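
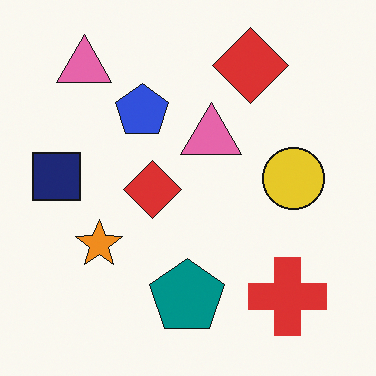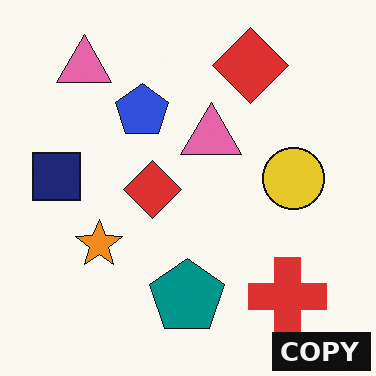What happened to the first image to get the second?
The transformation is: watermarked with the text "COPY" in the lower-right corner.

A dark label reading "COPY" appears in the lower-right corner.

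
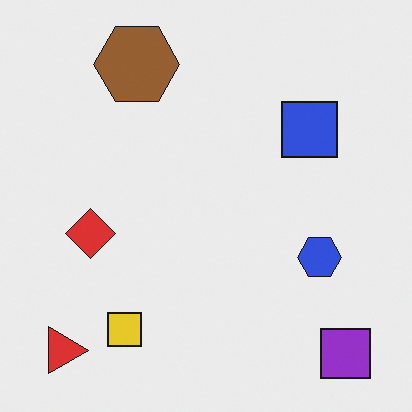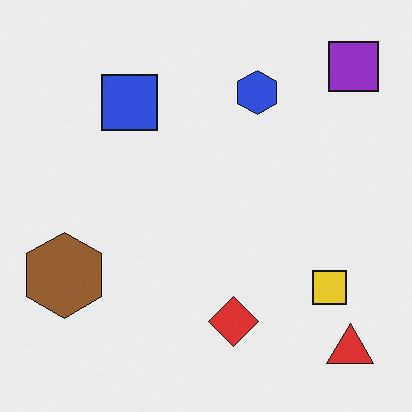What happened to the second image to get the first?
It was rotated 90° clockwise.

The red triangle sits in the bottom-right of the second image and the bottom-left of the first — consistent with a whole-image 90° clockwise rotation.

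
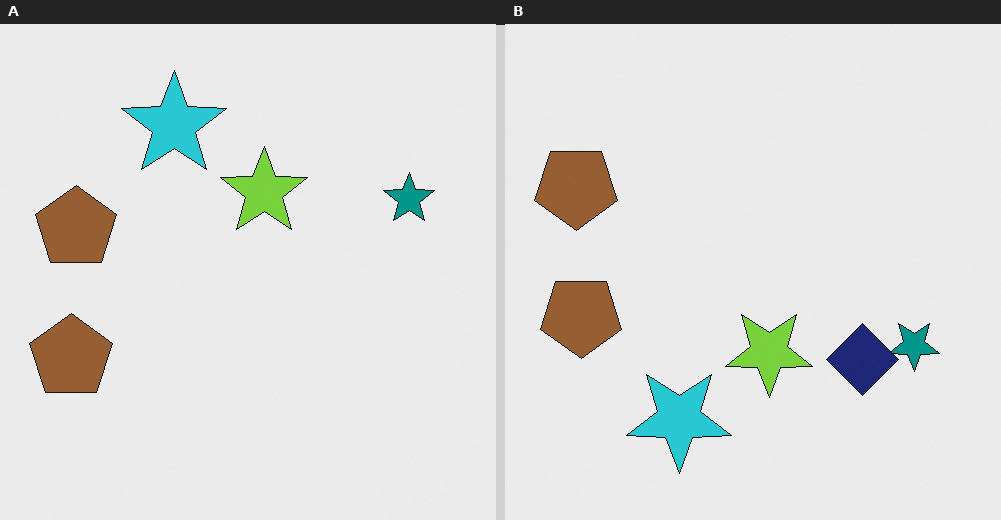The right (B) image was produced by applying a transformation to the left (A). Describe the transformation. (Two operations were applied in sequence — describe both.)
It was flipped vertically (top ↔ bottom), then overlaid with an additional navy diamond.

The cyan star is in the top of the left (A) image and the bottom of the right (B) — shapes on opposite sides of the horizontal midline have swapped in a mirror flip. A navy diamond appears in the right (B) image that is absent from the left (A).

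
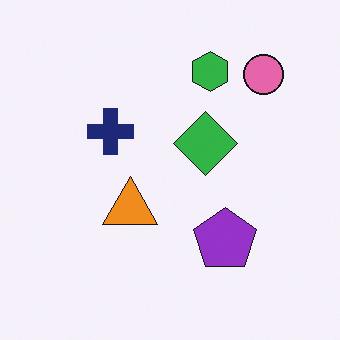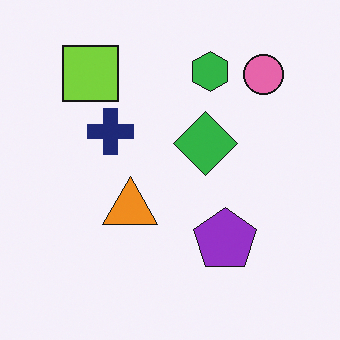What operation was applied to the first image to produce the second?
The transformation is: overlaid with an additional lime square.

A lime square appears in the second image that is absent from the first.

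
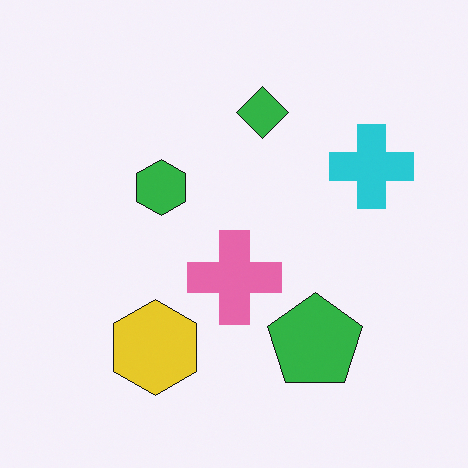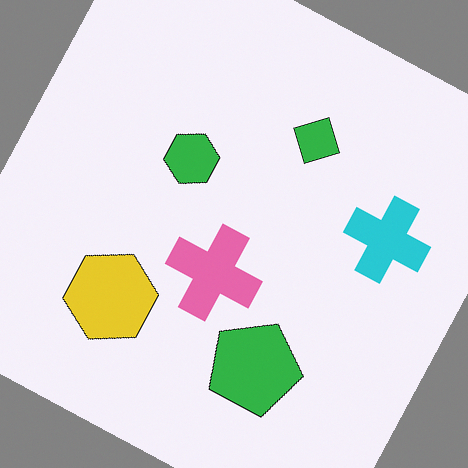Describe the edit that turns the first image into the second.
The second image is the first rotated clockwise by a clearly visible amount.

Every shape is tilted by the same angle and the image corners show triangular fill wedges — a whole-image rotation by a non-right angle.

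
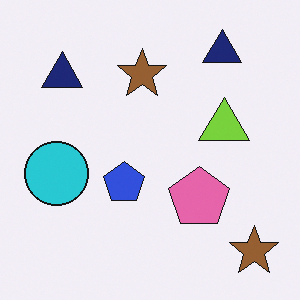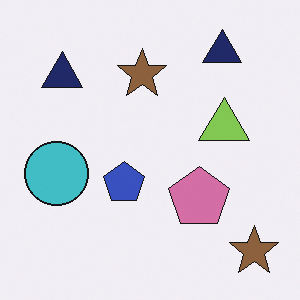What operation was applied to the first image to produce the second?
The transformation is: slightly desaturated.

All colors are more muted and greyish — a global saturation change.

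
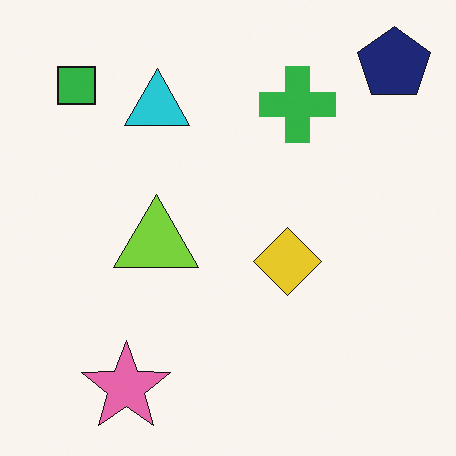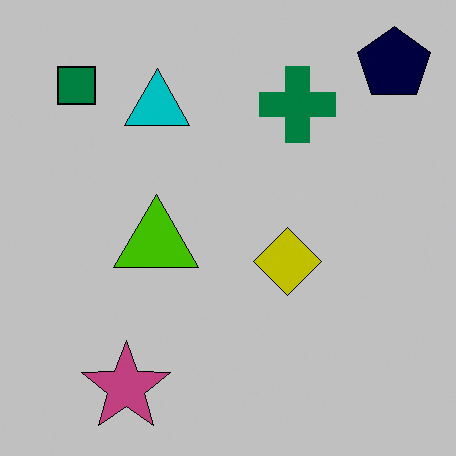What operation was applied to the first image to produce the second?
Heavily posterized to just a handful of flat colors.

Each flat color has snapped to a coarser quantized level — most visibly, the near-white background has dropped to a flat grey.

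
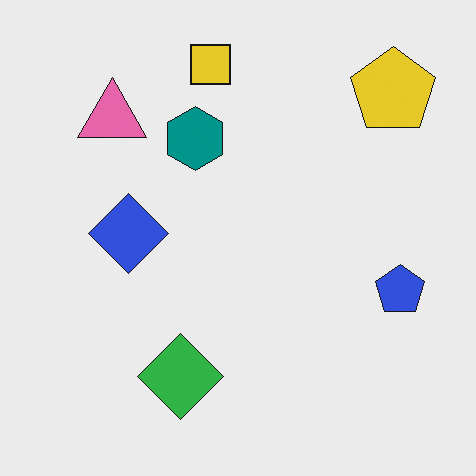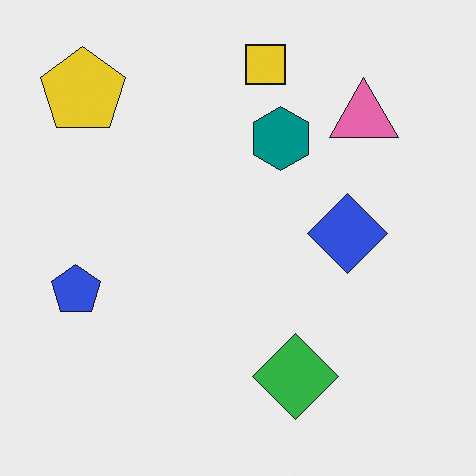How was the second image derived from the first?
It was flipped horizontally (left ↔ right).

The blue pentagon is in the right of the first image and the left of the second — shapes on opposite sides of the vertical midline have swapped in a mirror flip.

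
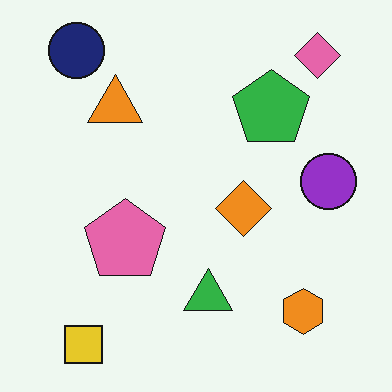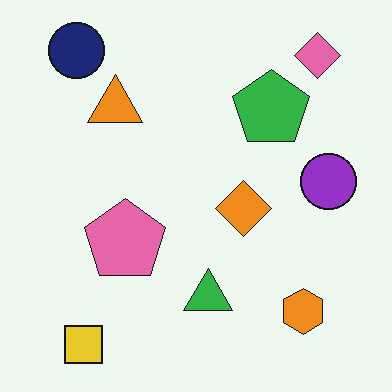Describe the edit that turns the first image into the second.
The image was given moderate JPEG compression.

Blocky 8×8 compression artifacts appear around shape edges and the flat background shows ringing — characteristic JPEG degradation.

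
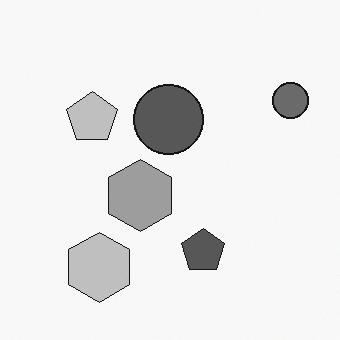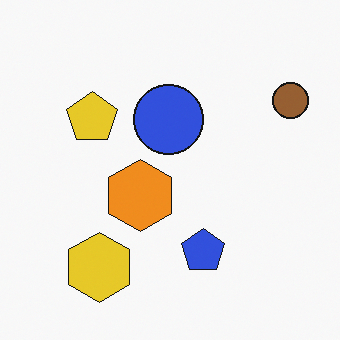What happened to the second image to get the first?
It was converted to grayscale.

All color is removed — every shape is now a shade of grey.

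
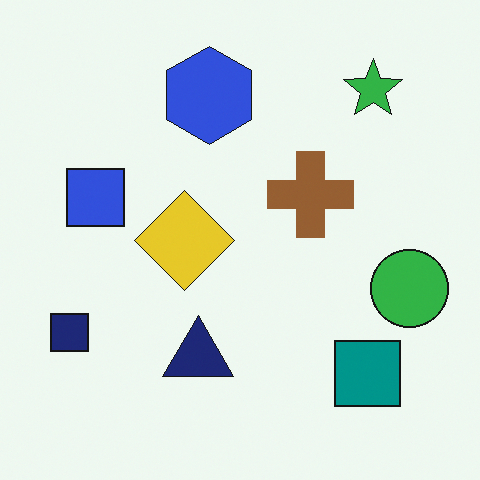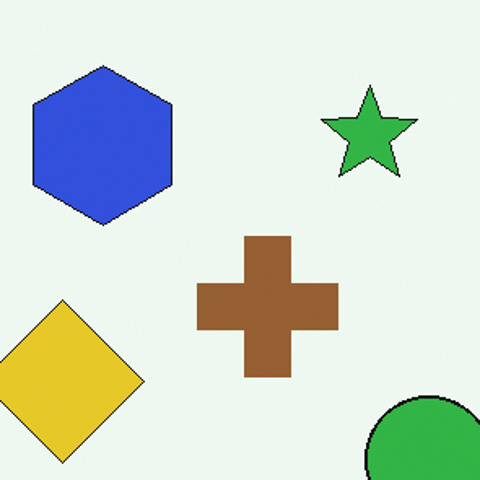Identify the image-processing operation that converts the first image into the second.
The image was cropped tightly and scaled back up.

The visible shapes are larger and the field of view is narrower; shapes near the original edges may be partly or wholly outside the frame — a crop-and-rescale.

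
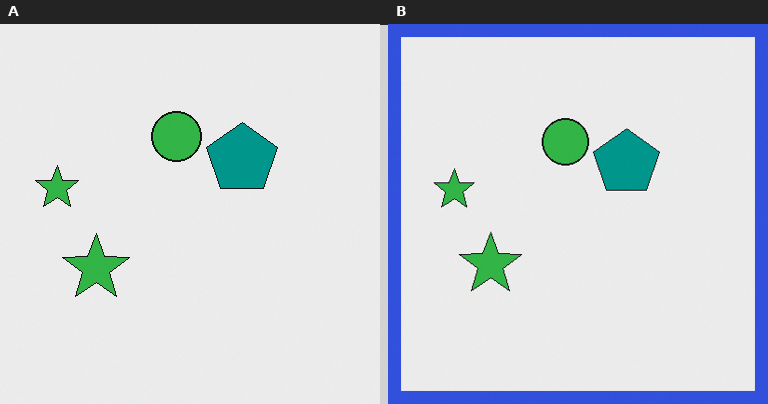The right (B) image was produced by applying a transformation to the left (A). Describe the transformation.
The image was framed with a blue border.

A solid blue frame runs around the edge of the right (B) image, with the content slightly shrunk inside it.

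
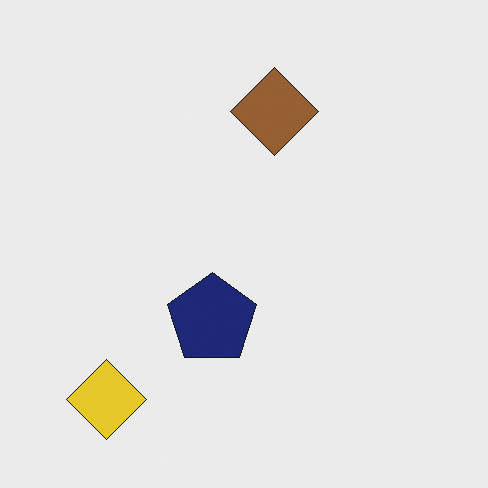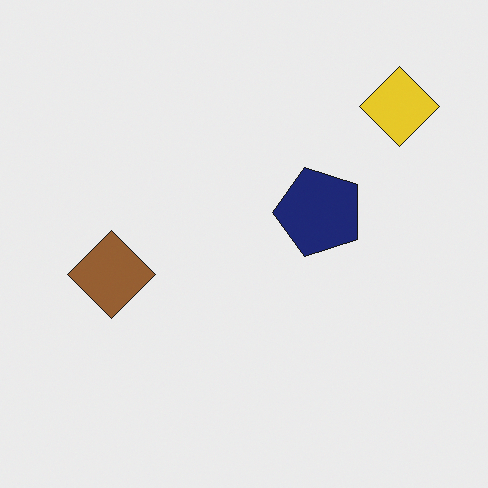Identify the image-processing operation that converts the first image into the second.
The second image is the first transposed (reflected across the top-left ↔ bottom-right diagonal).

Shapes have swapped their row and column positions — what was in the top-right is now in the bottom-left — a diagonal reflection.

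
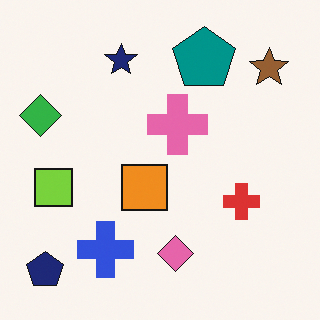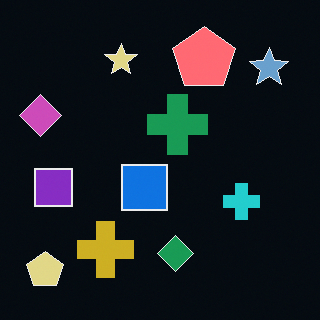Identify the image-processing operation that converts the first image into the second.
The transformation is: color-inverted (negative).

The light background has become dark and every shape's color is its complement — a photographic negative.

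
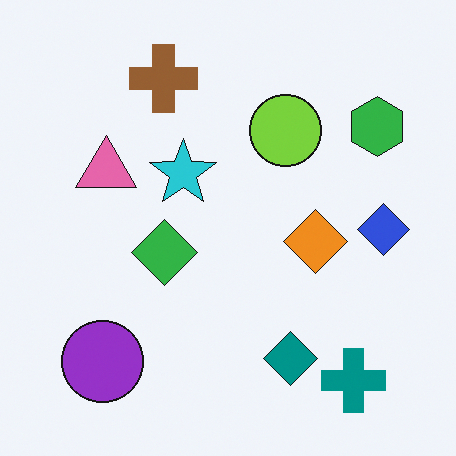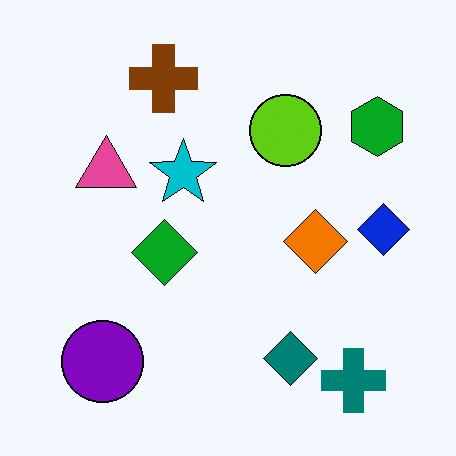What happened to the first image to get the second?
The transformation is: given slightly increased contrast.

Tones are pushed away from mid-grey across the whole image — a global contrast change.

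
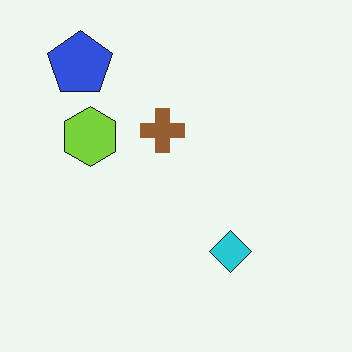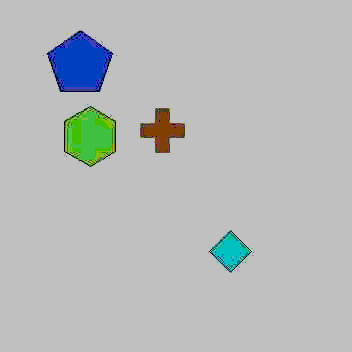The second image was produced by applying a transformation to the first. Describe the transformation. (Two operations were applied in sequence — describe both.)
It was degraded with heavy JPEG compression, then aggressively posterized.

Blocky 8×8 compression artifacts appear around shape edges and the flat background shows ringing — characteristic JPEG degradation. Each flat color has snapped to a coarser quantized level — most visibly, the near-white background has dropped to a flat grey.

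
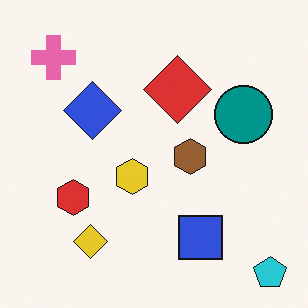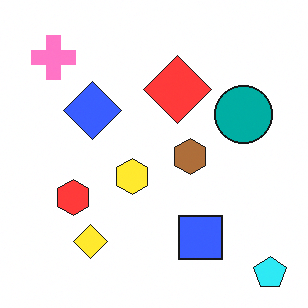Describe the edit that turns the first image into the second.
This is the original image slightly brightened.

Every pixel — background and shapes alike — is uniformly brightened.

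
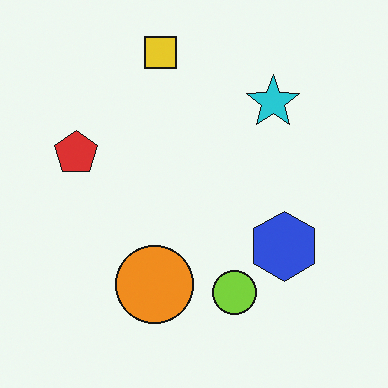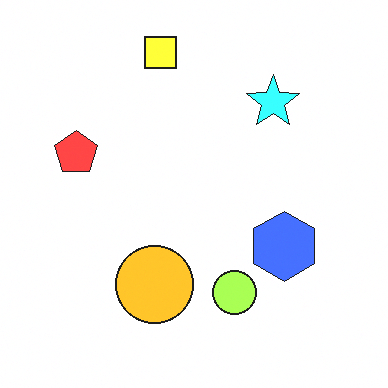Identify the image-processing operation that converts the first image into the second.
The transformation is: substantially brightened.

Every pixel — background and shapes alike — is uniformly brightened.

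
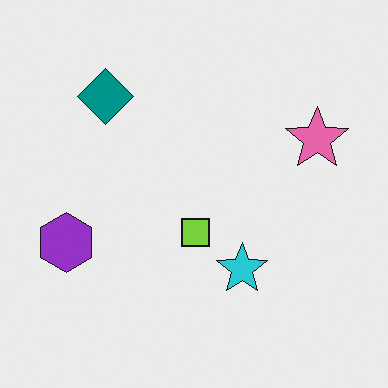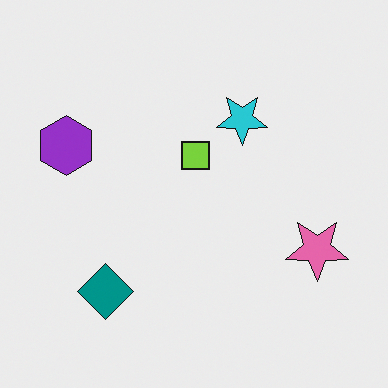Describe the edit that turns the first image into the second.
The second image is the first flipped vertically (top ↔ bottom).

The teal diamond is in the top-left of the first image and the bottom-left of the second — shapes on opposite sides of the horizontal midline have swapped in a mirror flip.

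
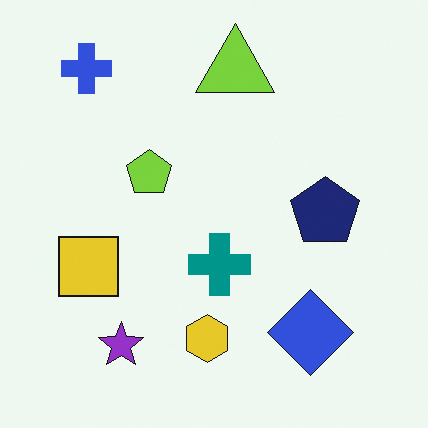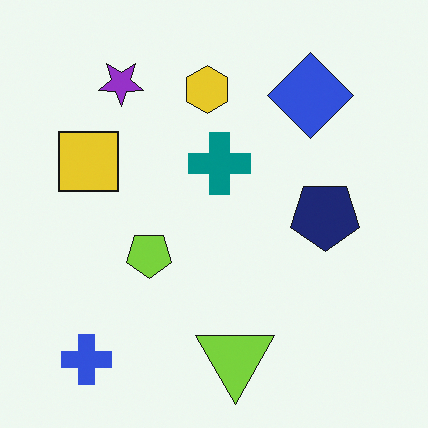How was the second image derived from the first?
Flipped vertically (top ↔ bottom).

The blue cross is in the top-left of the first image and the bottom-left of the second — shapes on opposite sides of the horizontal midline have swapped in a mirror flip.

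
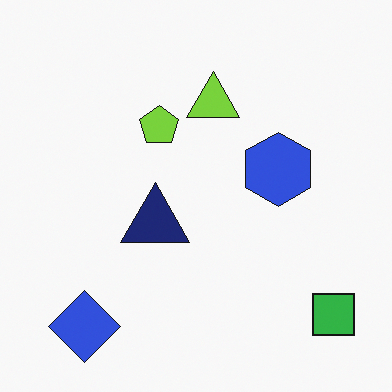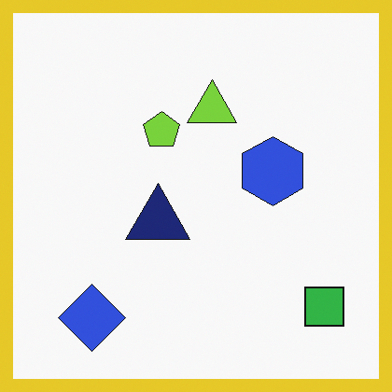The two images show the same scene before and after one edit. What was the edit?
The image was framed with a yellow border.

A solid yellow frame runs around the edge of the second image, with the content slightly shrunk inside it.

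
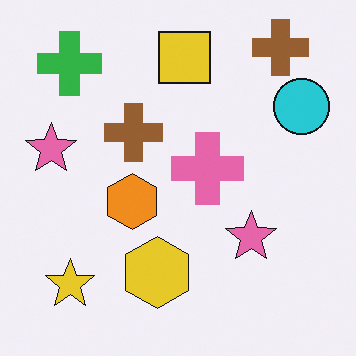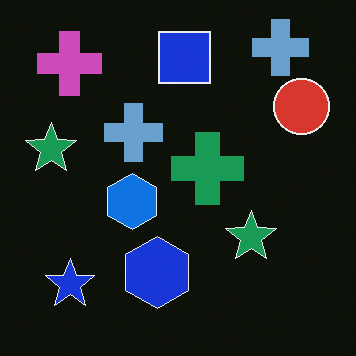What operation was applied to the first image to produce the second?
This is the original image color-inverted (negative).

The light background has become dark and every shape's color is its complement — a photographic negative.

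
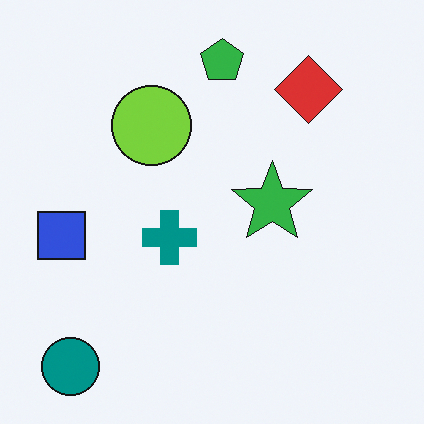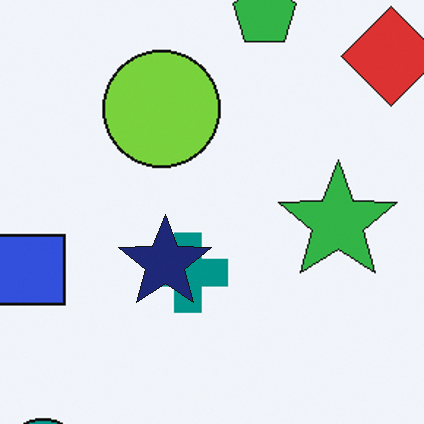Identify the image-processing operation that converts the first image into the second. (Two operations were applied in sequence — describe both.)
This is the original image cropped to a modestly smaller region and rescaled, then overlaid with an additional navy star.

The visible shapes are larger and the field of view is narrower; shapes near the original edges may be partly or wholly outside the frame — a crop-and-rescale. A navy star appears in the second image that is absent from the first.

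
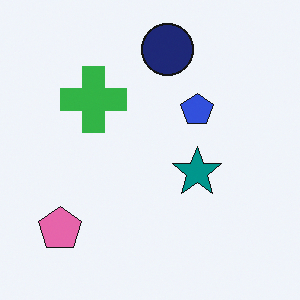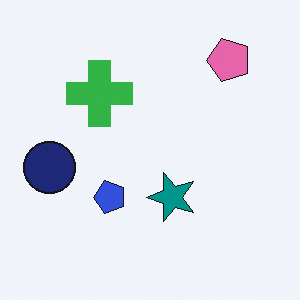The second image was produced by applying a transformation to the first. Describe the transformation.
The second image is the first transposed (reflected across the top-left ↔ bottom-right diagonal).

Shapes have swapped their row and column positions — what was in the top-right is now in the bottom-left — a diagonal reflection.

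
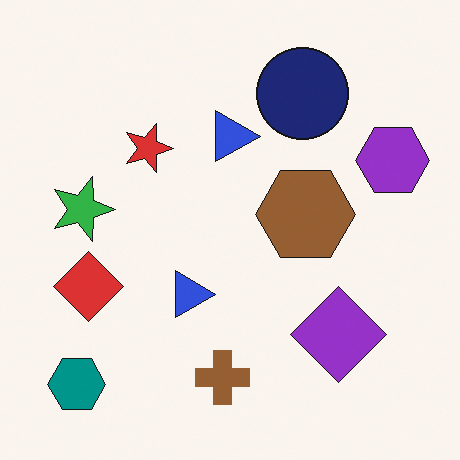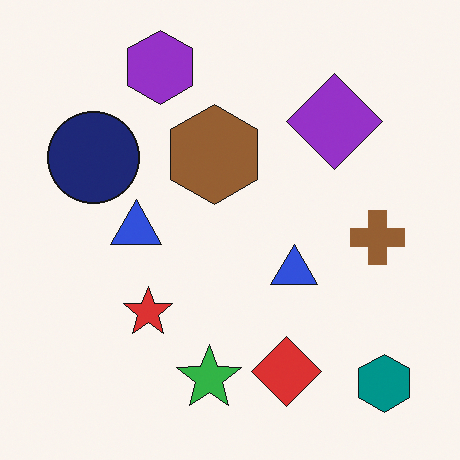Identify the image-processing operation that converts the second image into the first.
It was rotated 90° clockwise.

The teal hexagon sits in the bottom-right of the second image and the bottom-left of the first — consistent with a whole-image 90° clockwise rotation.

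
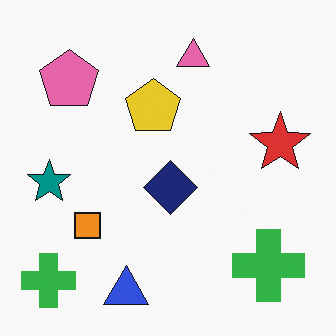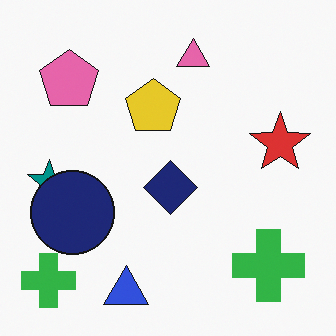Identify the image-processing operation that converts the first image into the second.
The second image is the first overlaid with an additional navy circle.

A navy circle appears in the second image that is absent from the first.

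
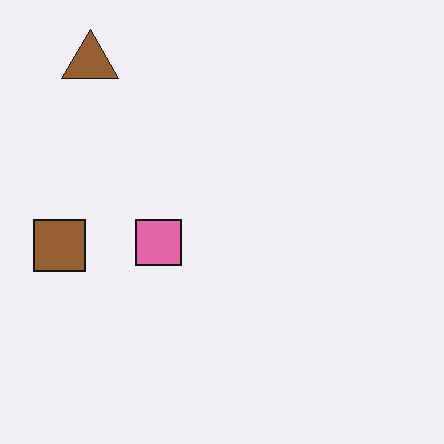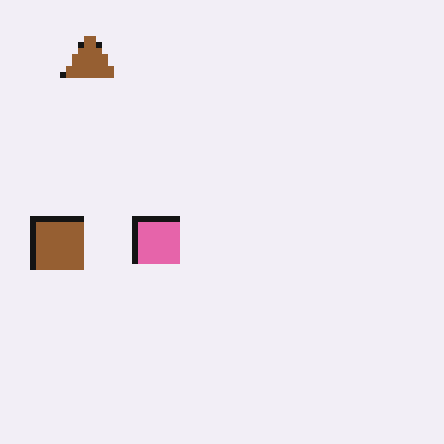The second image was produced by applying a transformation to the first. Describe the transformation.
This is the original image moderately pixelated.

Shapes are reduced to large square blocks; fine edges and outlines are lost — a downscale-then-upscale (mosaic) effect.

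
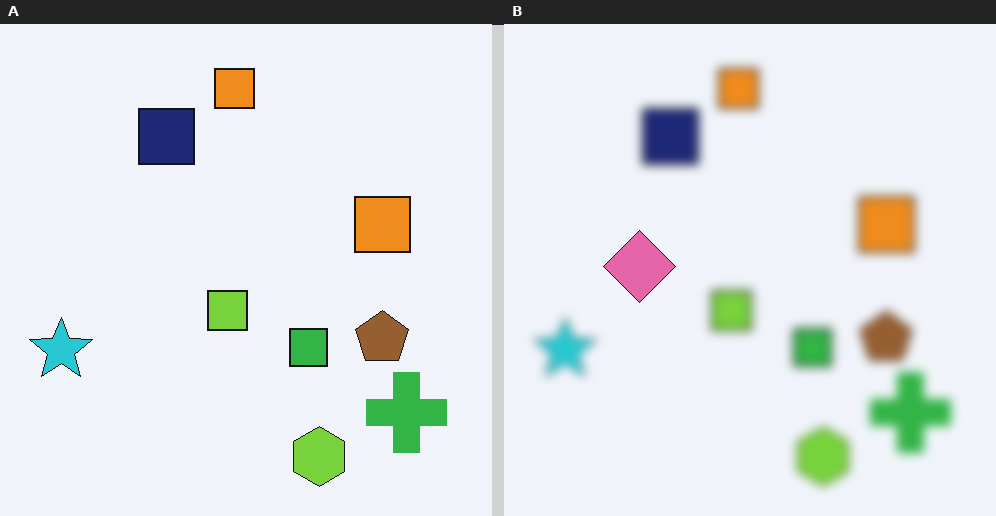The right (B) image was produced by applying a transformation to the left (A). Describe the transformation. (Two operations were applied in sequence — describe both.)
The image was heavily blurred, then overlaid with an additional pink diamond.

Shape edges and outlines are uniformly softened across the whole image. A pink diamond appears in the right (B) image that is absent from the left (A).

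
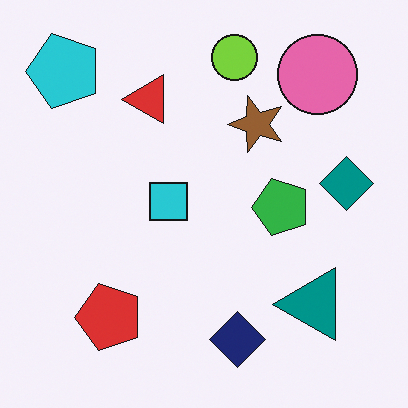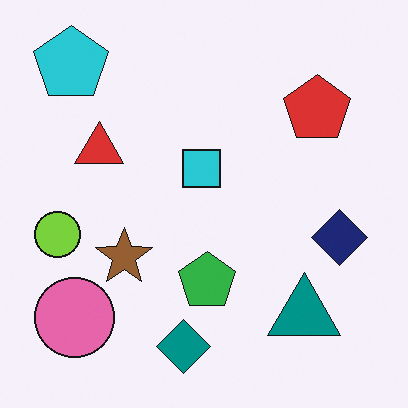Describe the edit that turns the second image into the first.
The transformation is: transposed (reflected across the top-left ↔ bottom-right diagonal).

Shapes have swapped their row and column positions — what was in the top-right is now in the bottom-left — a diagonal reflection.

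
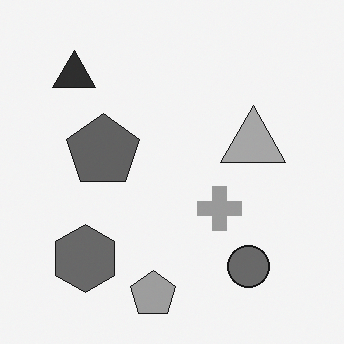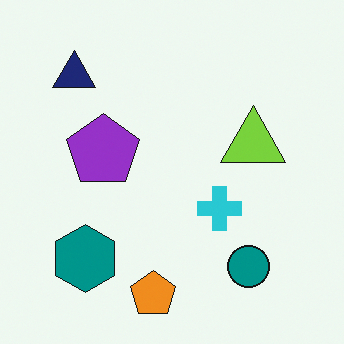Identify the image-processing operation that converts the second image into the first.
Converted to grayscale.

All color is removed — every shape is now a shade of grey.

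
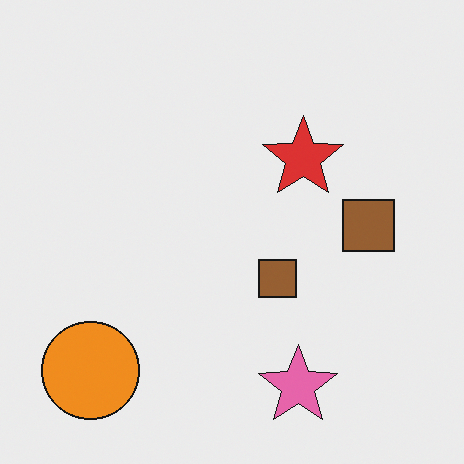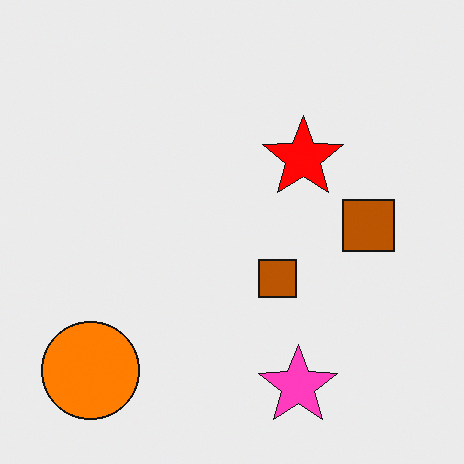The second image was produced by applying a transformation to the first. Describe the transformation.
Heavily oversaturated.

All colors are more vivid — a global saturation change.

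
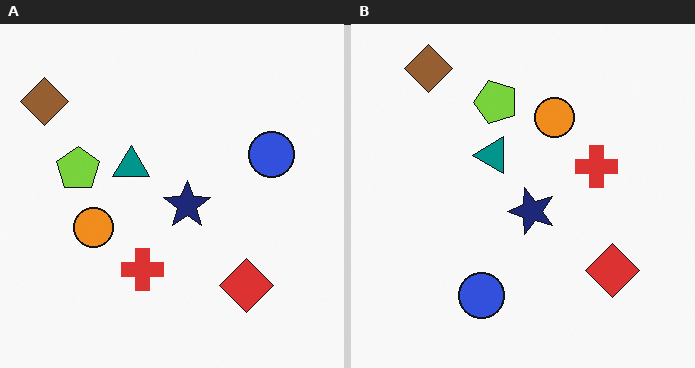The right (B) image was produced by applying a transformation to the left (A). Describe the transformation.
The transformation is: transposed (reflected across the top-left ↔ bottom-right diagonal).

Shapes have swapped their row and column positions — what was in the top-right is now in the bottom-left — a diagonal reflection.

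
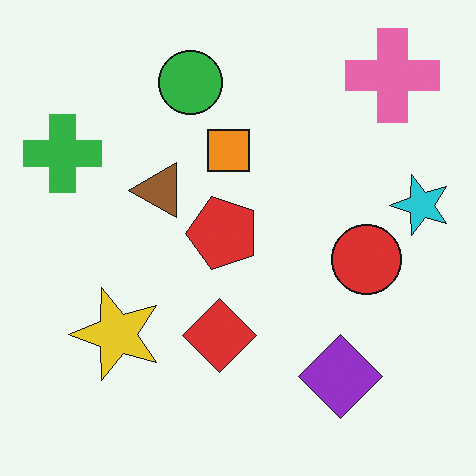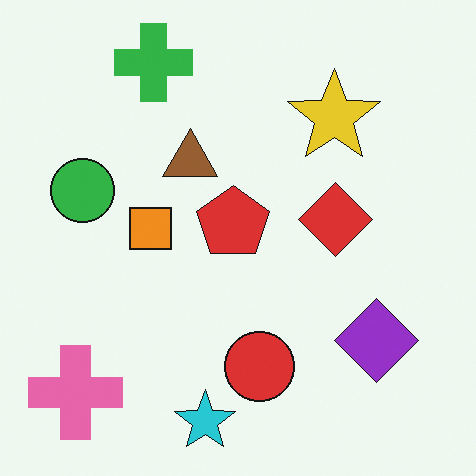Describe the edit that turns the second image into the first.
The first image is the second transposed (reflected across the top-left ↔ bottom-right diagonal).

Shapes have swapped their row and column positions — what was in the top-right is now in the bottom-left — a diagonal reflection.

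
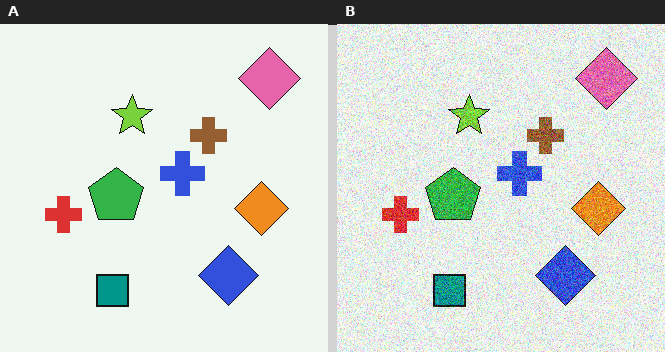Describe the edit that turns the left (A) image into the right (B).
Degraded with strong gaussian noise.

Random speckle covers the whole image, including the flat background.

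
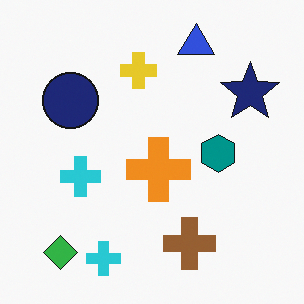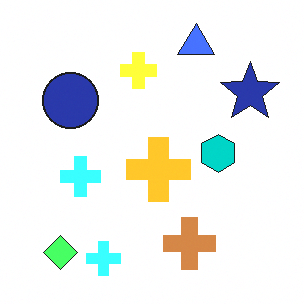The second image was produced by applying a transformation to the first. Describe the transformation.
Brightened a lot.

Every pixel — background and shapes alike — is uniformly brightened.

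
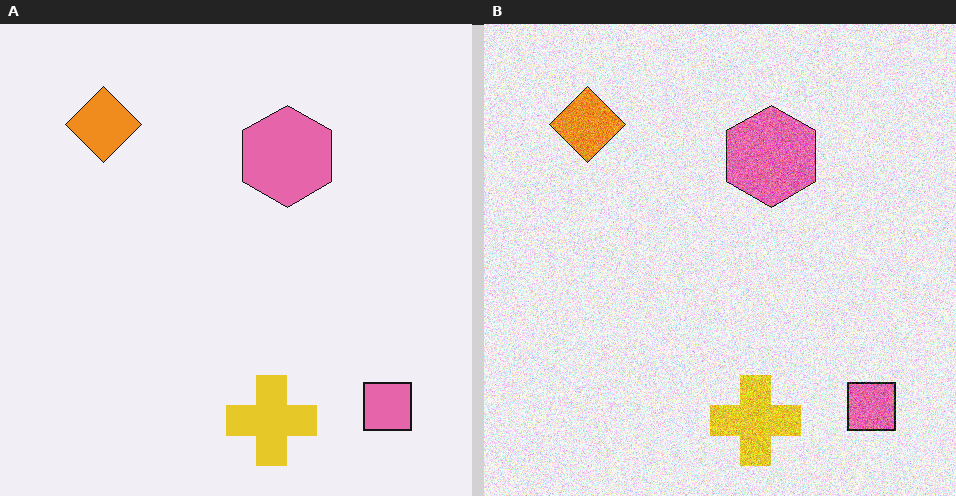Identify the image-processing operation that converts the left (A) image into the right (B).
It was degraded with a thick layer of grain.

Random speckle covers the whole image, including the flat background.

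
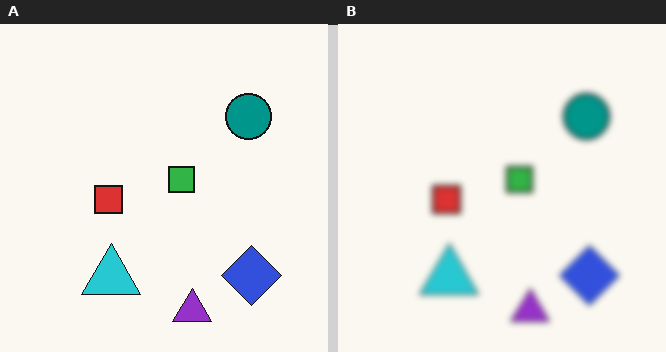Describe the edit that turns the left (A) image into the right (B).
The image was noticeably gaussian-blurred.

Shape edges and outlines are uniformly softened across the whole image.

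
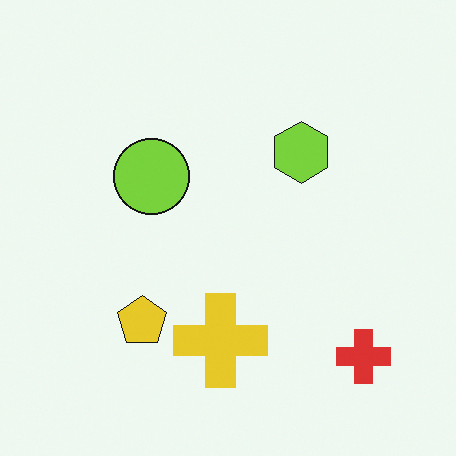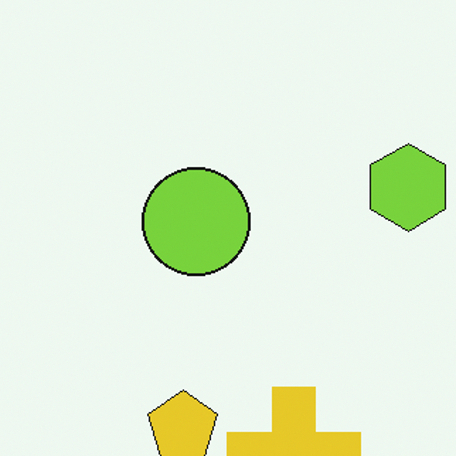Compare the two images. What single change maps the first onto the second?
Cropped to a modestly smaller region and rescaled.

The visible shapes are larger and the field of view is narrower; shapes near the original edges may be partly or wholly outside the frame — a crop-and-rescale.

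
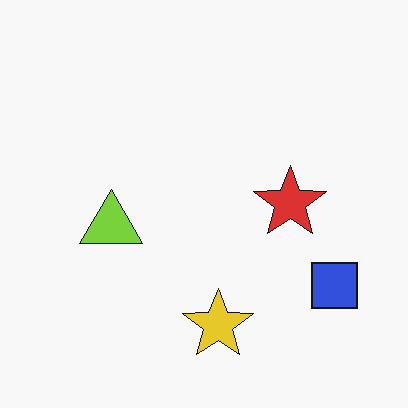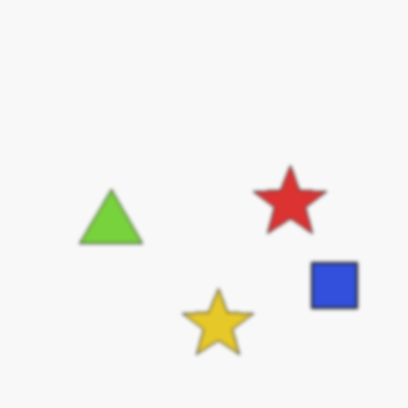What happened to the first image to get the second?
Given a subtle gaussian blur.

Shape edges and outlines are uniformly softened across the whole image.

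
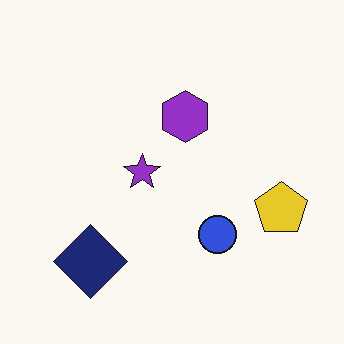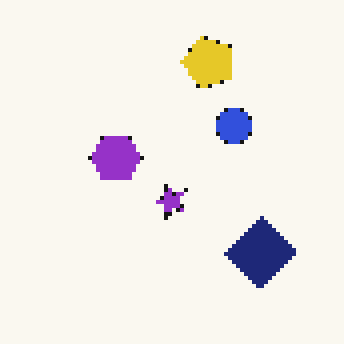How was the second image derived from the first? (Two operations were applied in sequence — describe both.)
It was rotated 90° counter-clockwise, then lightly pixelated (a mild mosaic effect).

The navy diamond sits in the bottom-left of the first image and the bottom-right of the second — consistent with a whole-image 90° counter-clockwise rotation. Shapes are reduced to large square blocks; fine edges and outlines are lost — a downscale-then-upscale (mosaic) effect.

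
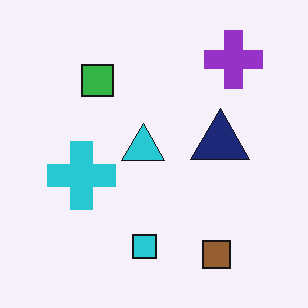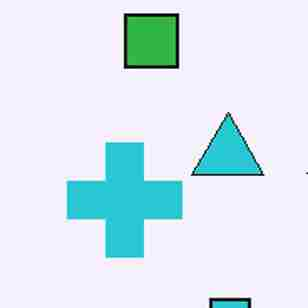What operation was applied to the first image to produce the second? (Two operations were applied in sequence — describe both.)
The image was cropped tightly and scaled back up, then degraded with heavy JPEG compression.

The visible shapes are larger and the field of view is narrower; shapes near the original edges may be partly or wholly outside the frame — a crop-and-rescale. Blocky 8×8 compression artifacts appear around shape edges and the flat background shows ringing — characteristic JPEG degradation.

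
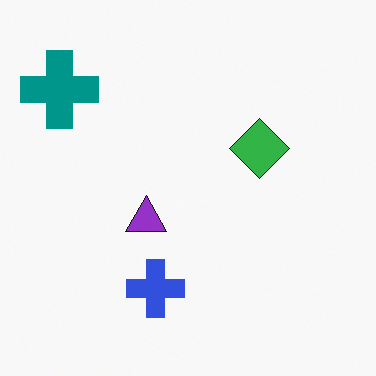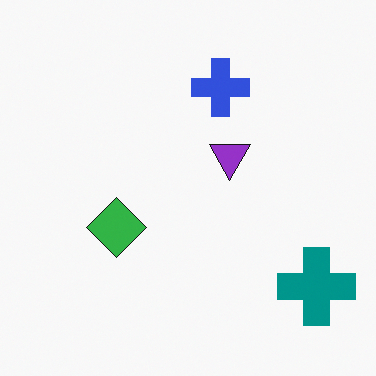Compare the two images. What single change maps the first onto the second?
The transformation is: rotated 180°.

The teal cross sits in the top-left of the first image and the bottom-right of the second — consistent with a whole-image 180° rotation.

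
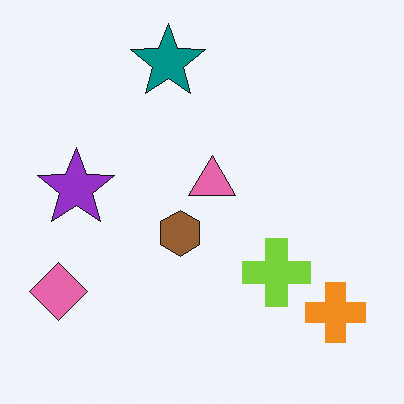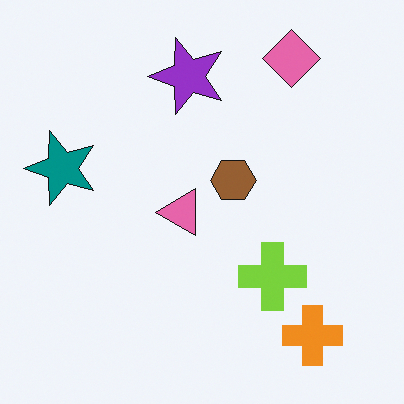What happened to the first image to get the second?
It was transposed (reflected across the top-left ↔ bottom-right diagonal).

Shapes have swapped their row and column positions — what was in the top-right is now in the bottom-left — a diagonal reflection.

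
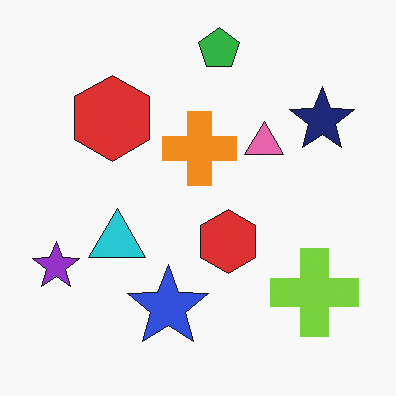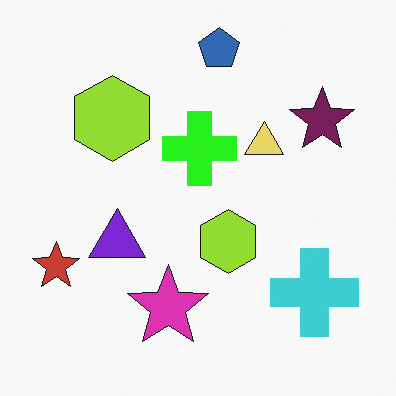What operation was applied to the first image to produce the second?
The image was hue-shifted by a moderate amount.

Every shape's color has rotated by the same amount around the hue wheel — a uniform hue shift.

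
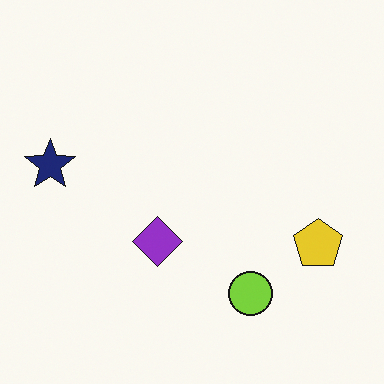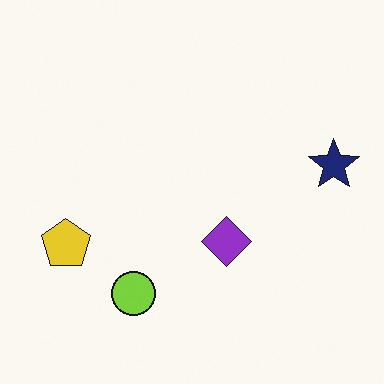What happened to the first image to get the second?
This is the original image flipped horizontally (left ↔ right).

The navy star is in the left of the first image and the right of the second — shapes on opposite sides of the vertical midline have swapped in a mirror flip.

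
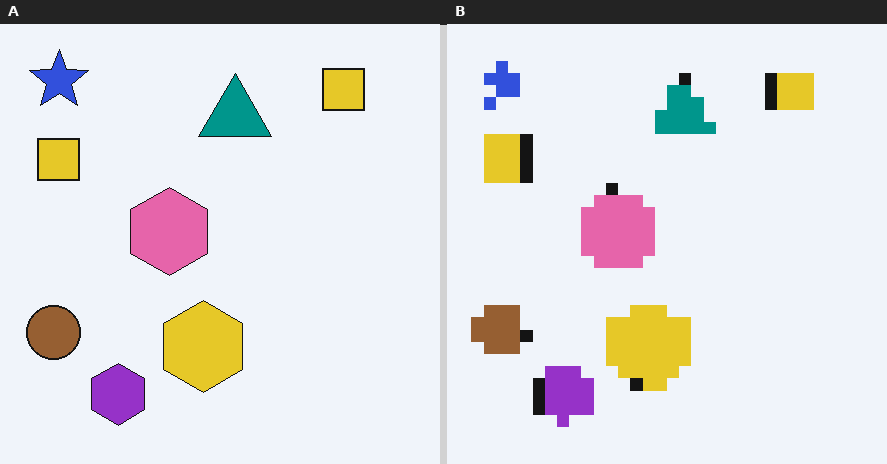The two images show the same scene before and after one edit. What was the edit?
This is the original image coarsely pixelated.

Shapes are reduced to large square blocks; fine edges and outlines are lost — a downscale-then-upscale (mosaic) effect.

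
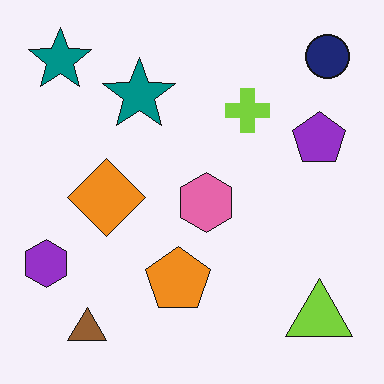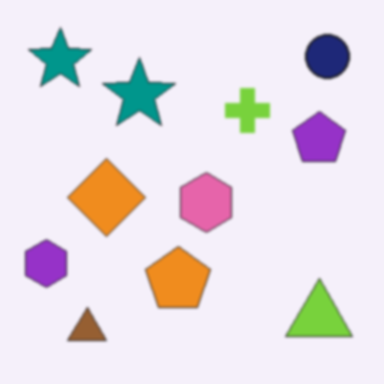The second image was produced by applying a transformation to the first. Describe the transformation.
It was given a subtle gaussian blur.

Shape edges and outlines are uniformly softened across the whole image.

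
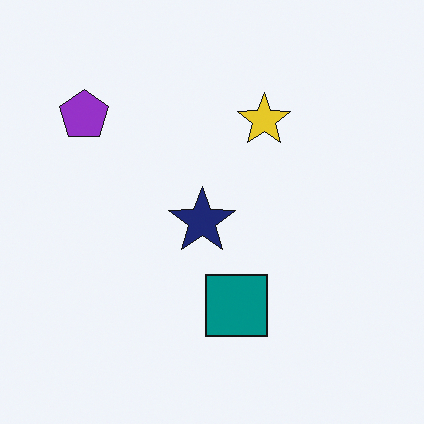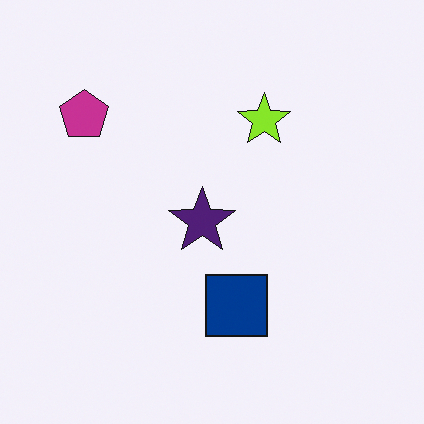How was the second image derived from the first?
The transformation is: hue-shifted slightly.

Every shape's color has rotated by the same amount around the hue wheel — a uniform hue shift.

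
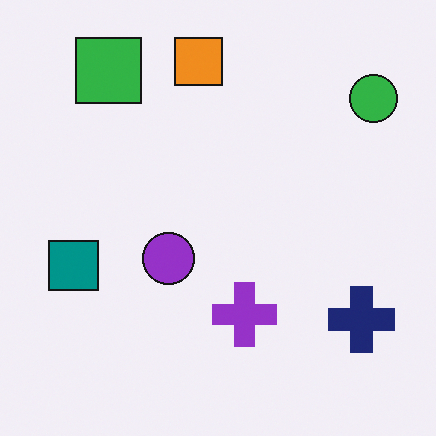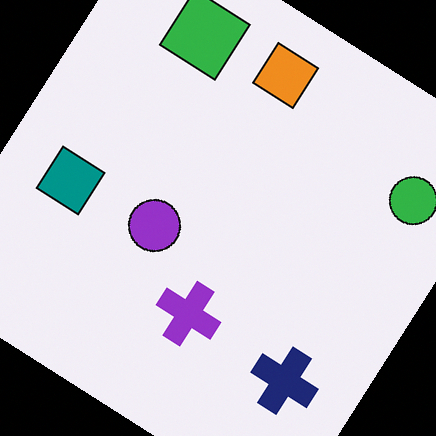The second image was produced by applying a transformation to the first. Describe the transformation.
The transformation is: rotated clockwise by a large amount — several tens of degrees.

Every shape is tilted by the same angle and the image corners show triangular fill wedges — a whole-image rotation by a non-right angle.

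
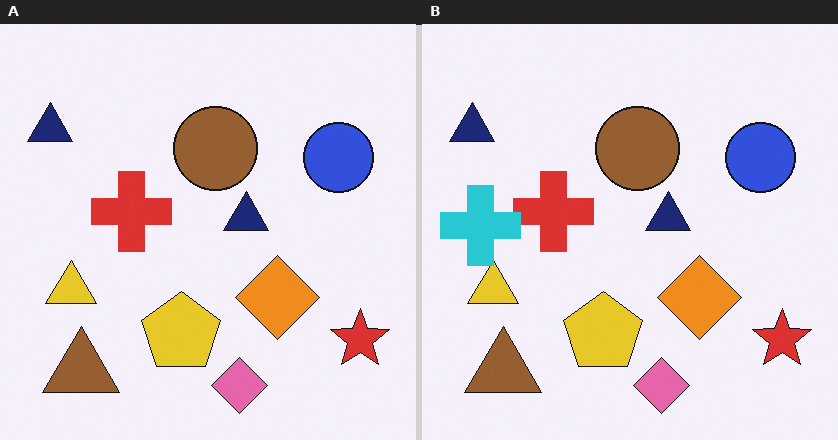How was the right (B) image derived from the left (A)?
It was overlaid with an additional cyan cross.

A cyan cross appears in the right (B) image that is absent from the left (A).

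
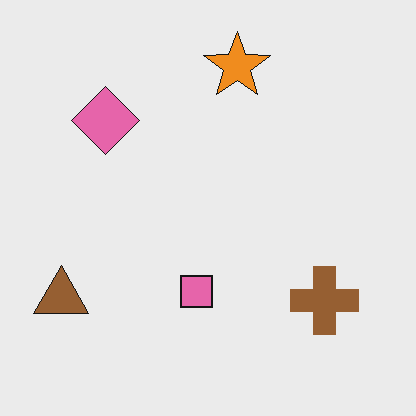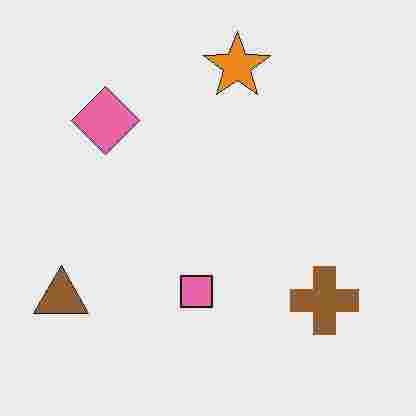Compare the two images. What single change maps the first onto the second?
The image was degraded with heavy JPEG compression.

Blocky 8×8 compression artifacts appear around shape edges and the flat background shows ringing — characteristic JPEG degradation.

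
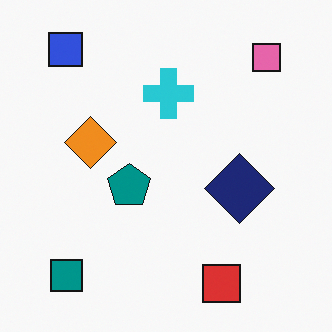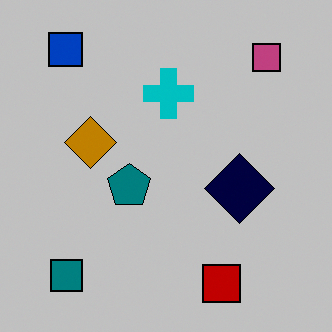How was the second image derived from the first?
Heavily posterized to just a handful of flat colors.

Each flat color has snapped to a coarser quantized level — most visibly, the near-white background has dropped to a flat grey.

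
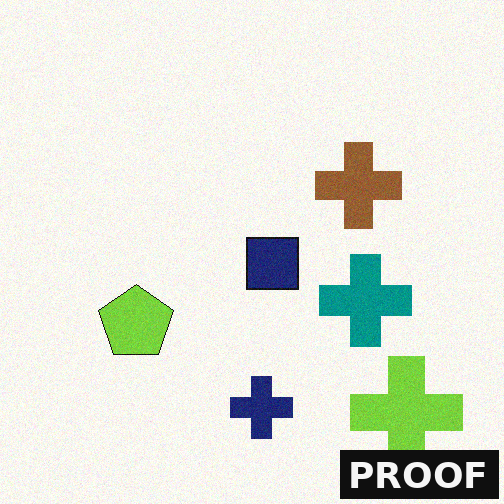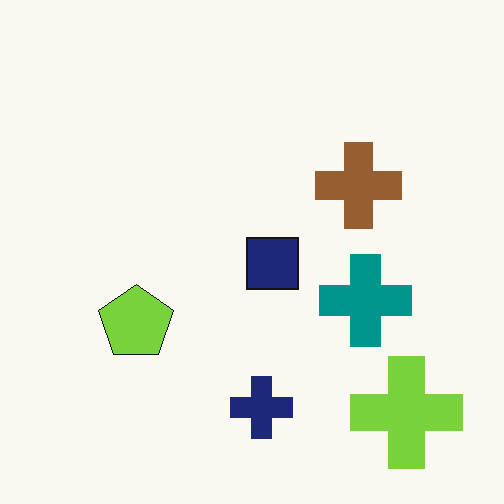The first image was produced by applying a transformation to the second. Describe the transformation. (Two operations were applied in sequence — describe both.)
It was degraded with subtle gaussian noise, then watermarked with the text "PROOF" in the lower-right corner.

Random speckle covers the whole image, including the flat background. A dark label reading "PROOF" appears in the lower-right corner.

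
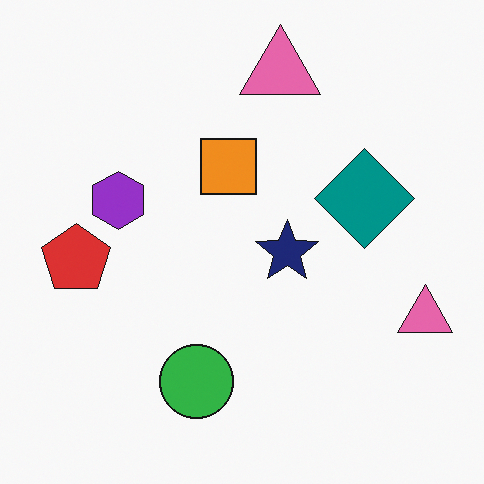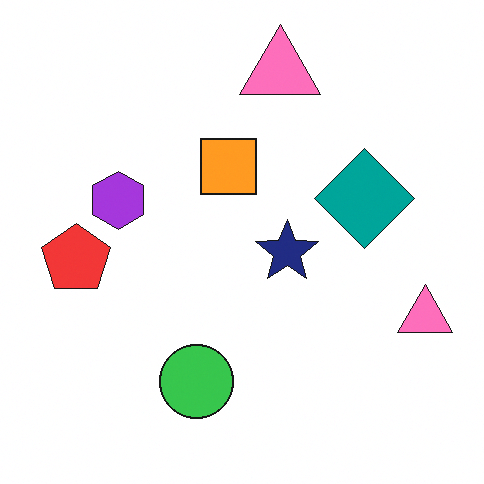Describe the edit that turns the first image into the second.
The second image is the first slightly brightened.

Every pixel — background and shapes alike — is uniformly brightened.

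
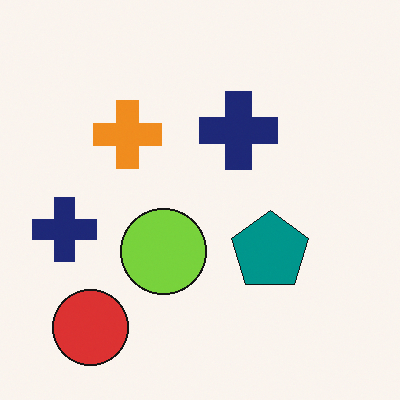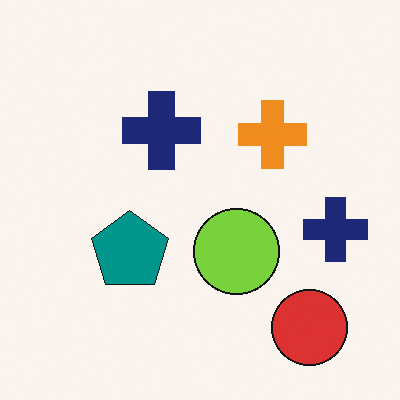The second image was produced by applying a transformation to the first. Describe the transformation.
Flipped horizontally (left ↔ right).

The red circle is in the bottom-left of the first image and the bottom-right of the second — shapes on opposite sides of the vertical midline have swapped in a mirror flip.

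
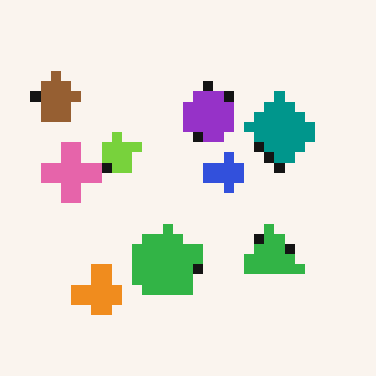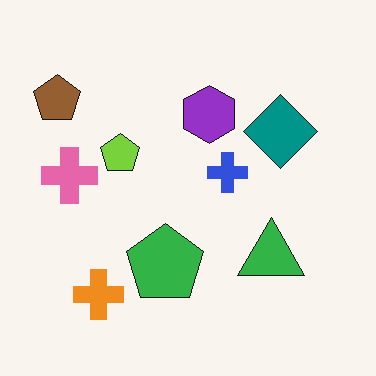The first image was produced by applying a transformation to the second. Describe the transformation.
This is the original image heavily pixelated into large blocks.

Shapes are reduced to large square blocks; fine edges and outlines are lost — a downscale-then-upscale (mosaic) effect.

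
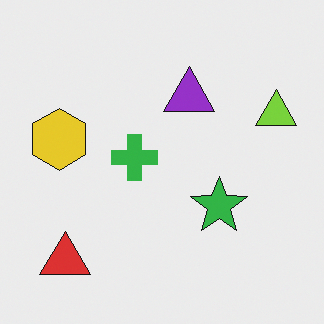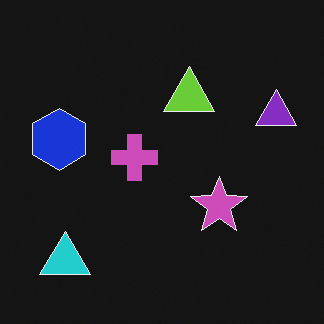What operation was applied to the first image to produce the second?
Color-inverted (negative).

The light background has become dark and every shape's color is its complement — a photographic negative.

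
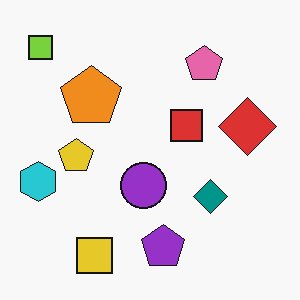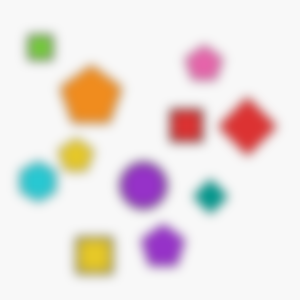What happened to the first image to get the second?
The second image is the first heavily blurred.

Shape edges and outlines are uniformly softened across the whole image.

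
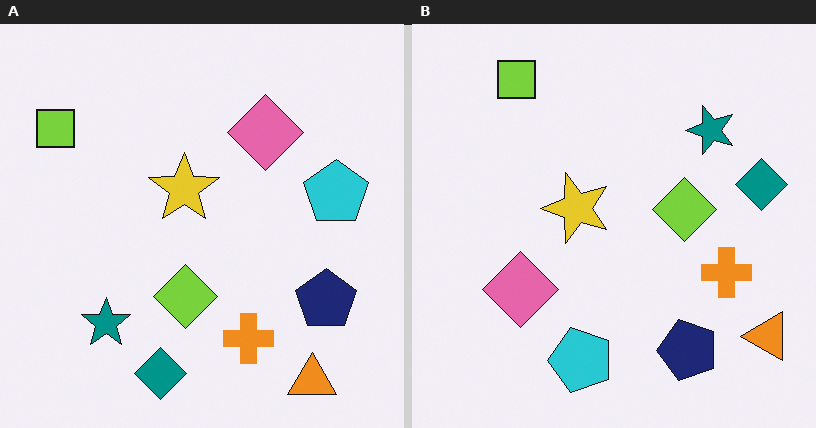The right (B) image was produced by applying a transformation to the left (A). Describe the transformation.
Transposed (reflected across the top-left ↔ bottom-right diagonal).

Shapes have swapped their row and column positions — what was in the top-right is now in the bottom-left — a diagonal reflection.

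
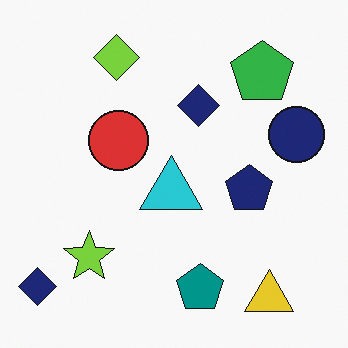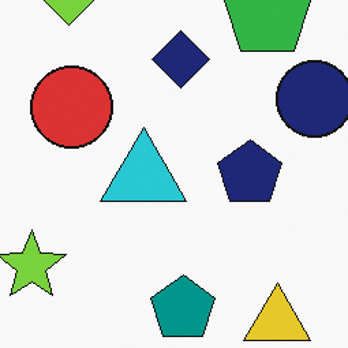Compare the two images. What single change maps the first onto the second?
This is the original image cropped slightly and scaled back up.

The visible shapes are larger and the field of view is narrower; shapes near the original edges may be partly or wholly outside the frame — a crop-and-rescale.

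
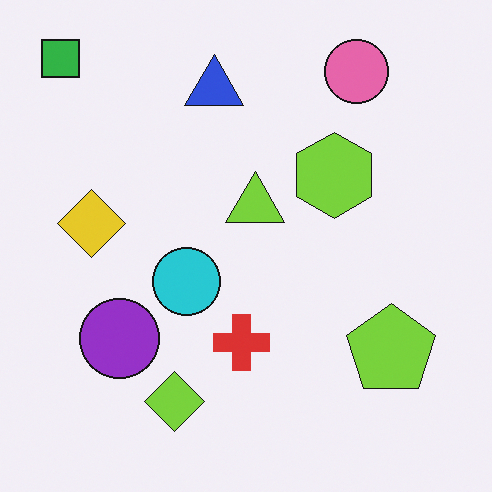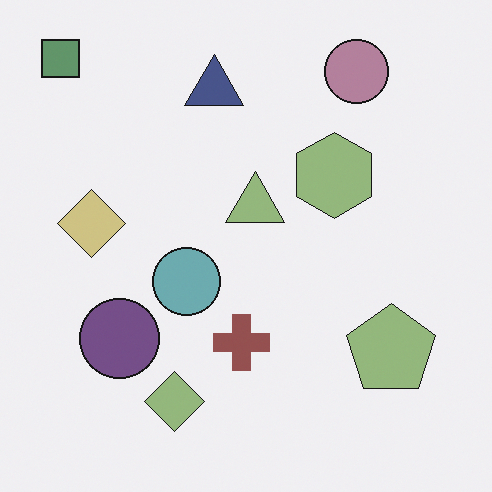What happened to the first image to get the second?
Heavily desaturated.

All colors are more muted and greyish — a global saturation change.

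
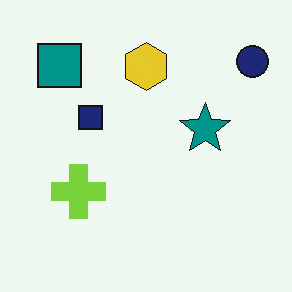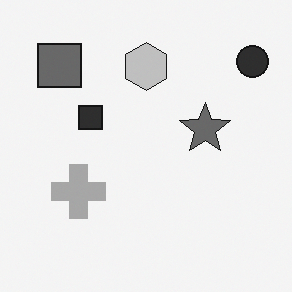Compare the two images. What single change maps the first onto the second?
The image was converted to grayscale.

All color is removed — every shape is now a shade of grey.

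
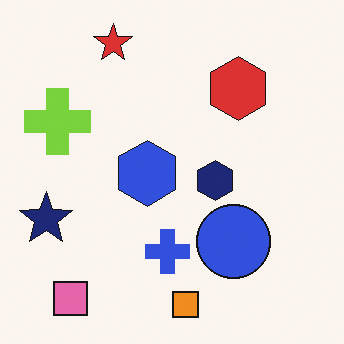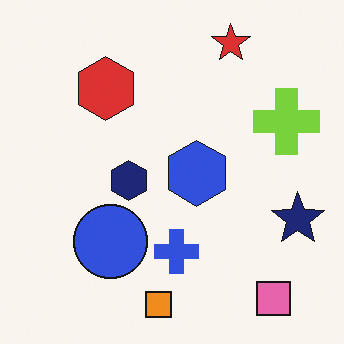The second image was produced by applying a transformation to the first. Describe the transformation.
The transformation is: flipped horizontally (left ↔ right).

The navy star is in the left of the first image and the right of the second — shapes on opposite sides of the vertical midline have swapped in a mirror flip.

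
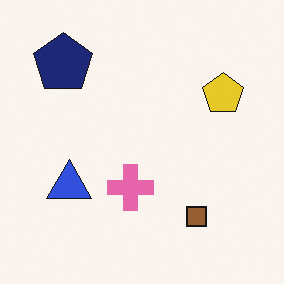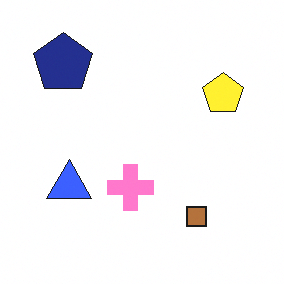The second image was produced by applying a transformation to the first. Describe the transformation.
The transformation is: brightened a little.

Every pixel — background and shapes alike — is uniformly brightened.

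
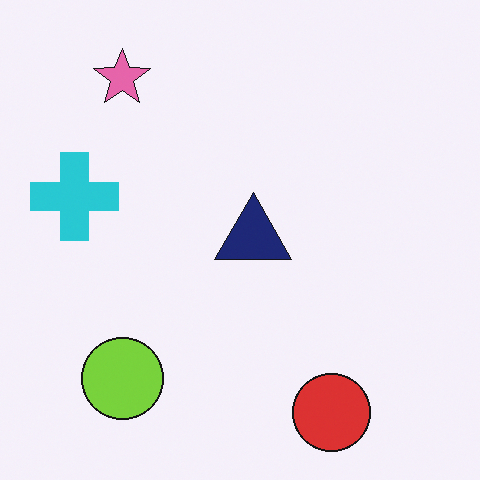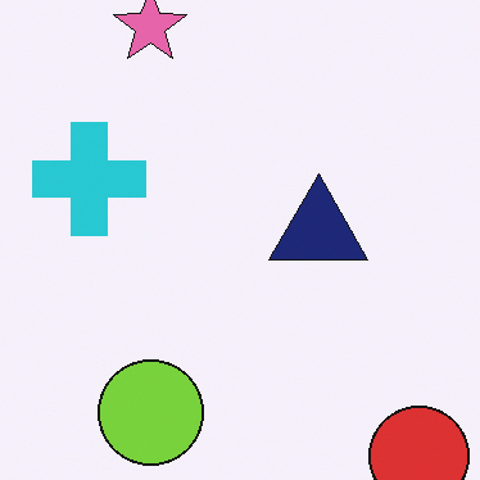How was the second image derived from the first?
The second image is the first cropped to a modestly smaller region and rescaled.

The visible shapes are larger and the field of view is narrower; shapes near the original edges may be partly or wholly outside the frame — a crop-and-rescale.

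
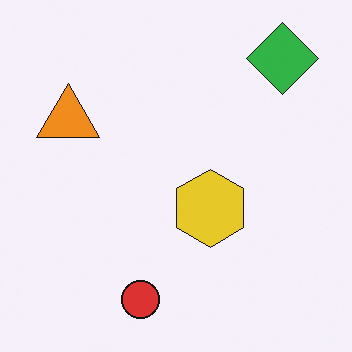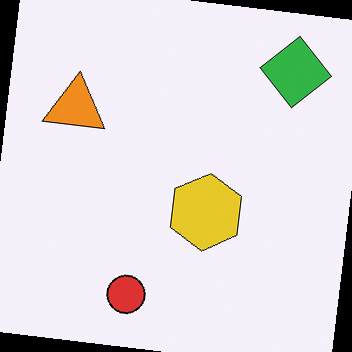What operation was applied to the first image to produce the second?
Rotated clockwise by a small amount.

Every shape is tilted by the same angle and the image corners show triangular fill wedges — a whole-image rotation by a non-right angle.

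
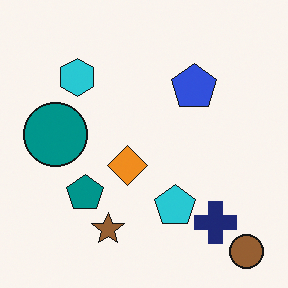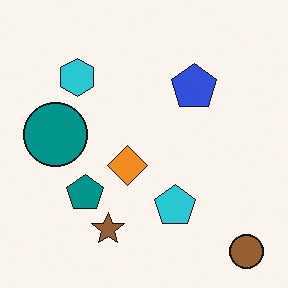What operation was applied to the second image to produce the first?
Overlaid with an additional navy cross.

A navy cross appears in the first image that is absent from the second.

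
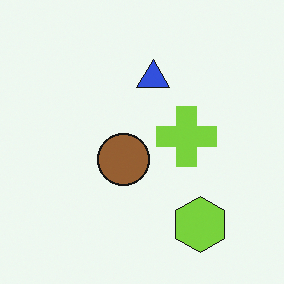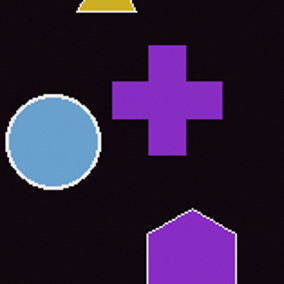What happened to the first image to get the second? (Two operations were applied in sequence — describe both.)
Color-inverted (negative), then cropped to a noticeably smaller region and rescaled.

The light background has become dark and every shape's color is its complement — a photographic negative. The visible shapes are larger and the field of view is narrower; shapes near the original edges may be partly or wholly outside the frame — a crop-and-rescale.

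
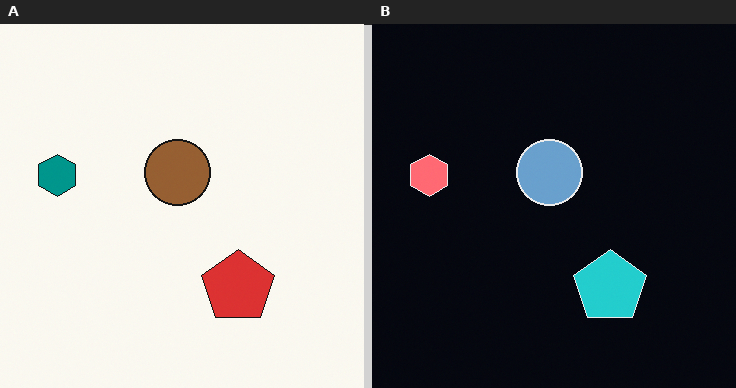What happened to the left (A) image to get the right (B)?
Color-inverted (negative).

The light background has become dark and every shape's color is its complement — a photographic negative.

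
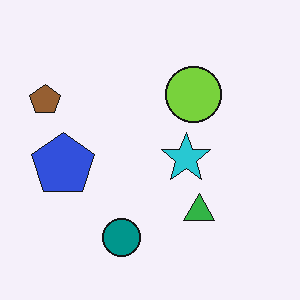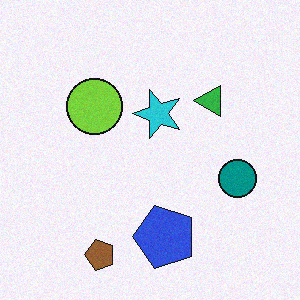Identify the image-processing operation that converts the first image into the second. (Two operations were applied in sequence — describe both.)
The image was degraded with light additive noise, then rotated 90° counter-clockwise.

Random speckle covers the whole image, including the flat background. The brown pentagon sits in the left of the first image and the bottom of the second — consistent with a whole-image 90° counter-clockwise rotation.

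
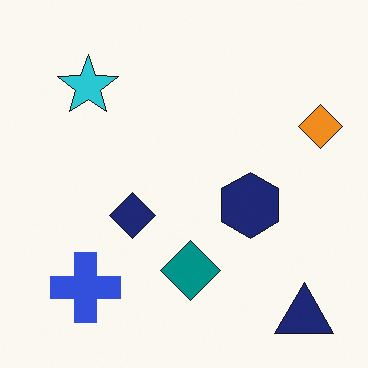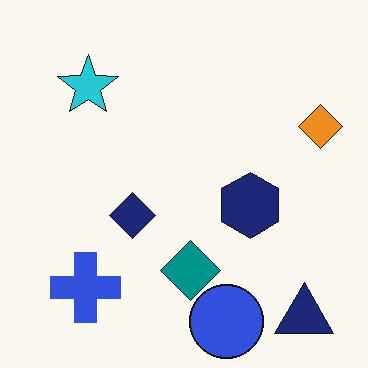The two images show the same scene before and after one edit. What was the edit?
The image was overlaid with an additional blue circle.

A blue circle appears in the second image that is absent from the first.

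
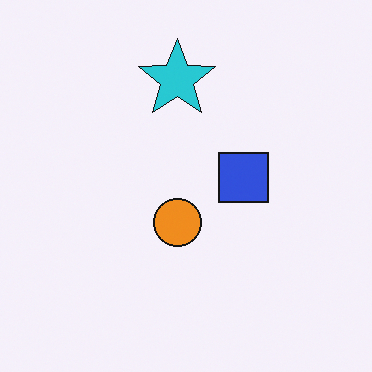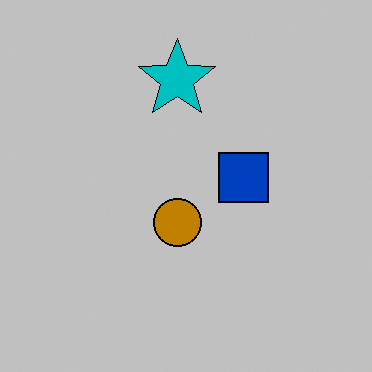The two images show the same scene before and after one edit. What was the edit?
The transformation is: heavily posterized to just a handful of flat colors.

Each flat color has snapped to a coarser quantized level — most visibly, the near-white background has dropped to a flat grey.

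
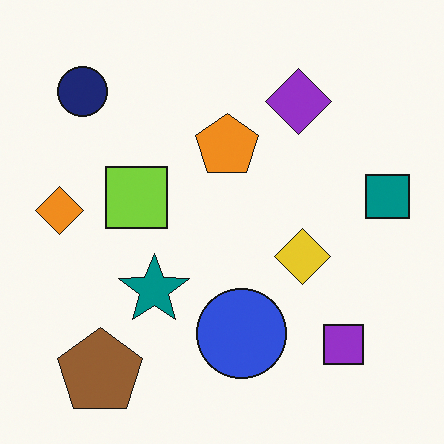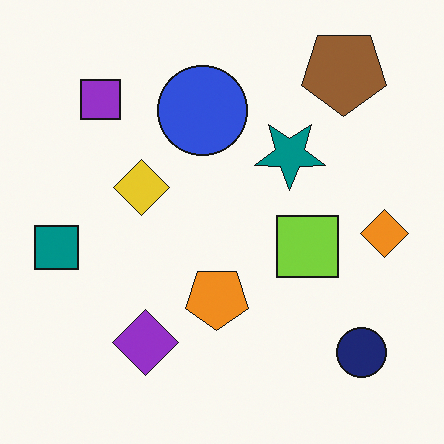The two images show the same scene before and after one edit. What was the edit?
The second image is the first rotated 180°.

The brown pentagon sits in the bottom-left of the first image and the top-right of the second — consistent with a whole-image 180° rotation.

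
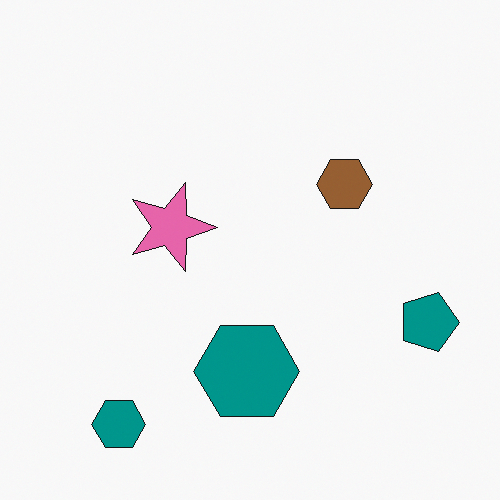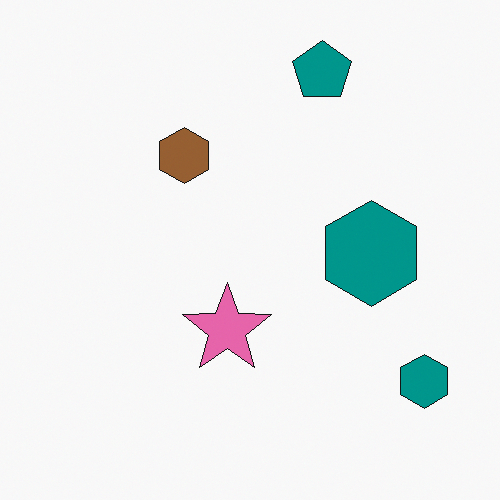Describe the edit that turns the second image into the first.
The first image is the second rotated 90° clockwise.

The teal pentagon sits in the top of the second image and the right of the first — consistent with a whole-image 90° clockwise rotation.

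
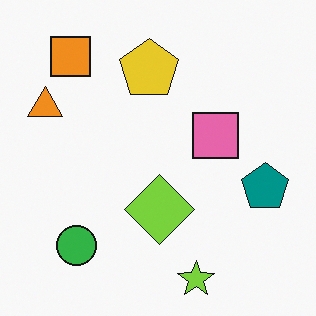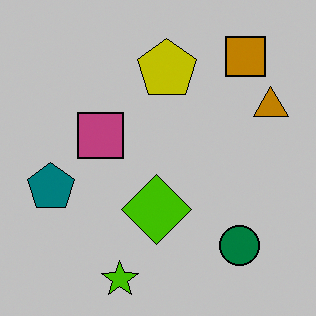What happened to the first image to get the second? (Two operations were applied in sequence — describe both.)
It was aggressively posterized, then flipped horizontally (left ↔ right).

Each flat color has snapped to a coarser quantized level — most visibly, the near-white background has dropped to a flat grey. The orange triangle is in the left of the first image and the right of the second — shapes on opposite sides of the vertical midline have swapped in a mirror flip.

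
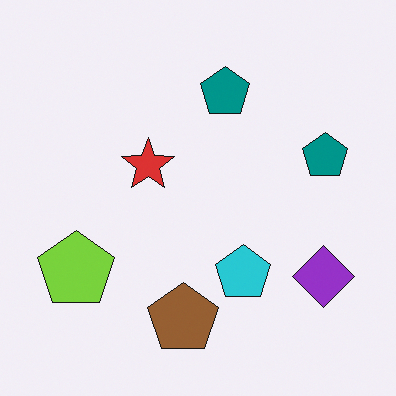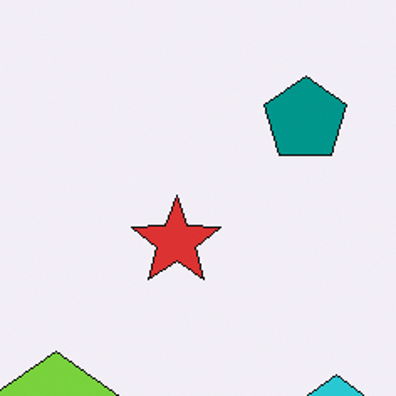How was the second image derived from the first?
It was cropped tightly and scaled back up.

The visible shapes are larger and the field of view is narrower; shapes near the original edges may be partly or wholly outside the frame — a crop-and-rescale.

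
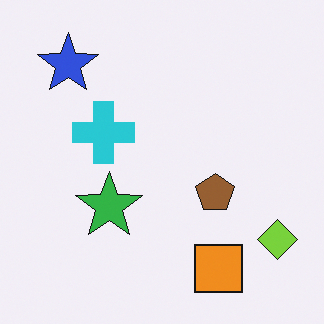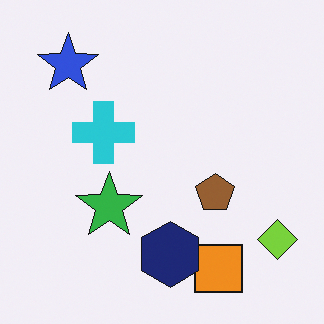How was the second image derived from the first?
The transformation is: overlaid with an additional navy hexagon.

A navy hexagon appears in the second image that is absent from the first.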